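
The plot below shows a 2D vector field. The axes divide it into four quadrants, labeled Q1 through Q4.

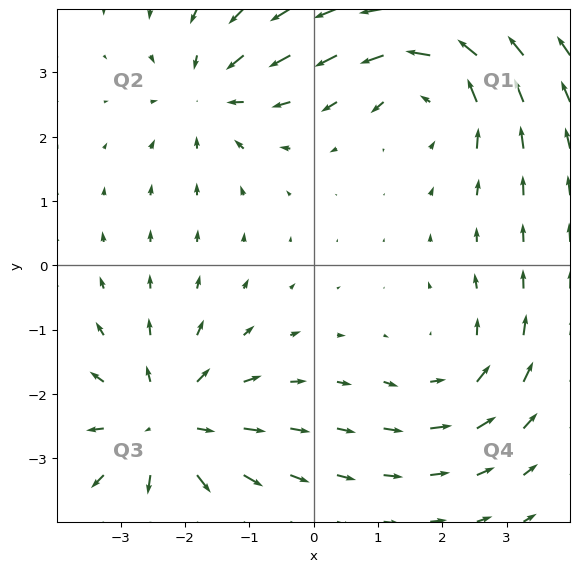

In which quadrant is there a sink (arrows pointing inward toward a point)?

The sink sits at approximately (-1.6, 2.7), which lies in quadrant Q2. The divergence there is about -4, negative as expected for a sink.

Q2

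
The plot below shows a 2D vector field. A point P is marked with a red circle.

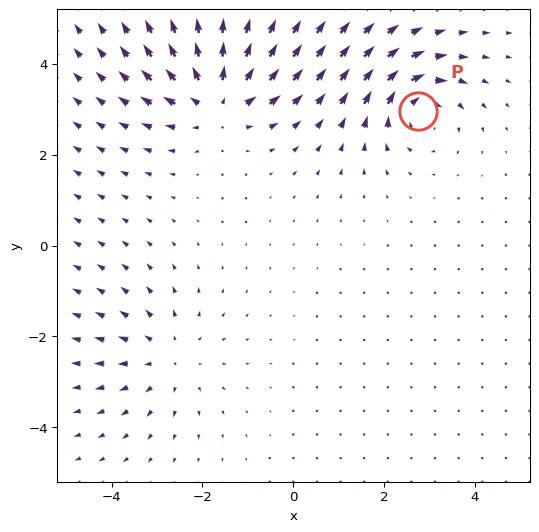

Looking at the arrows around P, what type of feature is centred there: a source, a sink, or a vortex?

At P (2.7, 3.0) the arrows circulate clockwise. Divergence ≈0, curl about -5 — near-zero divergence with nonzero curl is a vortex.

vortex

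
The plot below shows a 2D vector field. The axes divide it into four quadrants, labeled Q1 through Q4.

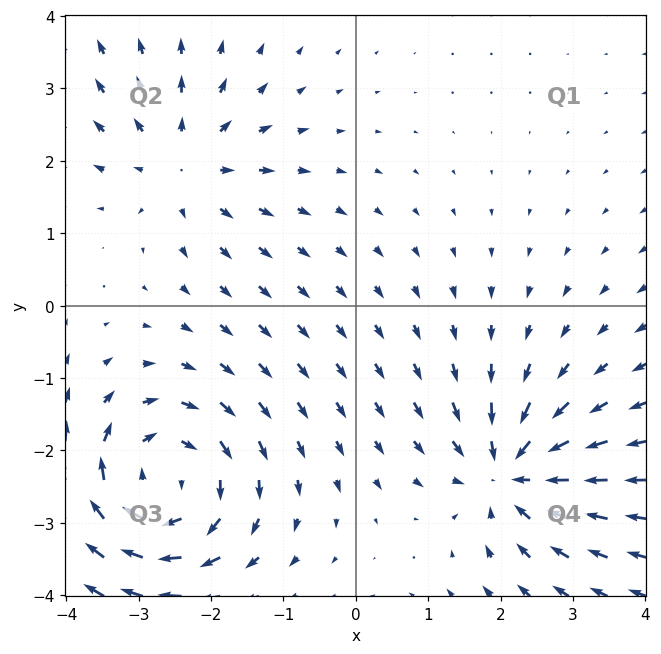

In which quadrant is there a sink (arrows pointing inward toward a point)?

Q4

The sink sits at approximately (2.1, -2.3), which lies in quadrant Q4. The divergence there is about -4, negative as expected for a sink.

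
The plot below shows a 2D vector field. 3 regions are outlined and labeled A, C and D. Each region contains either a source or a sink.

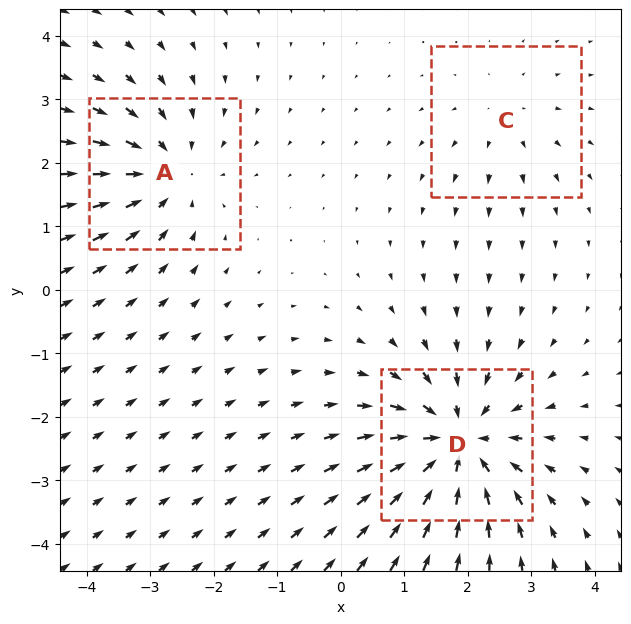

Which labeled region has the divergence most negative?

D

Divergence at each region's feature centre — A: about -4, C: about +2, D: about -5. Region D is most negative.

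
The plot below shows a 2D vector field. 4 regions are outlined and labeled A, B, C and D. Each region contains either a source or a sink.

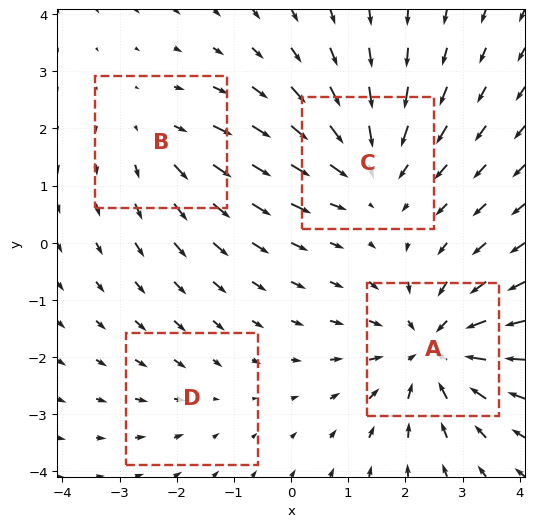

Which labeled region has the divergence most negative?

A

Divergence at each region's feature centre — A: about -6, B: about +3, C: about -4, D: about -2. Region A is most negative.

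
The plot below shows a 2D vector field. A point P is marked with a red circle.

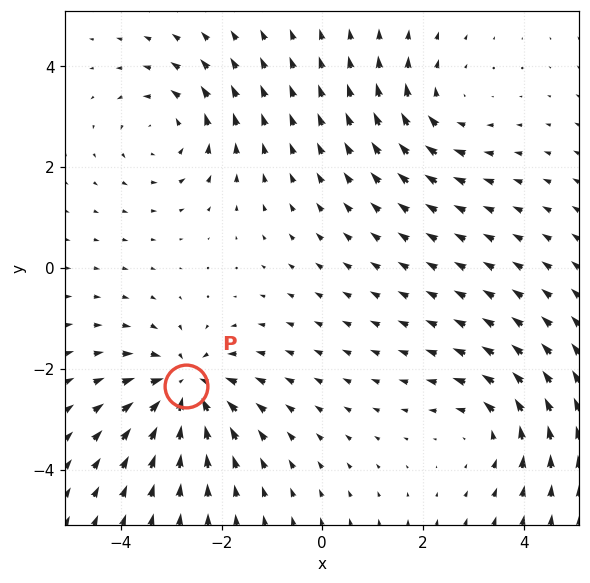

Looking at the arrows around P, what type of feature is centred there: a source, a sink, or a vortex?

At P (-2.7, -2.3) the arrows converge inward. Divergence about -5, curl ≈0 — negative divergence with near-zero curl is a sink.

sink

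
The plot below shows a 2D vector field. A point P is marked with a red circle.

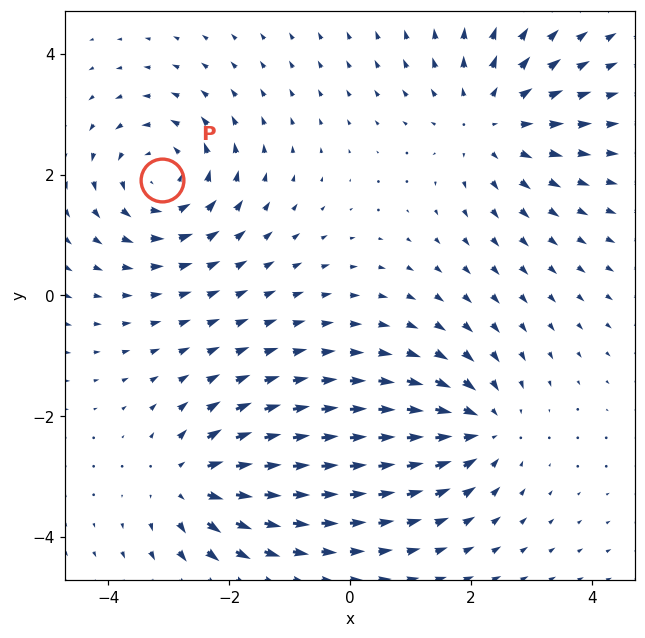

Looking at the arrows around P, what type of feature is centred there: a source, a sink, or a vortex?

vortex

At P (-3.1, 1.9) the arrows circulate counterclockwise. Divergence ≈0, curl about +5 — near-zero divergence with nonzero curl is a vortex.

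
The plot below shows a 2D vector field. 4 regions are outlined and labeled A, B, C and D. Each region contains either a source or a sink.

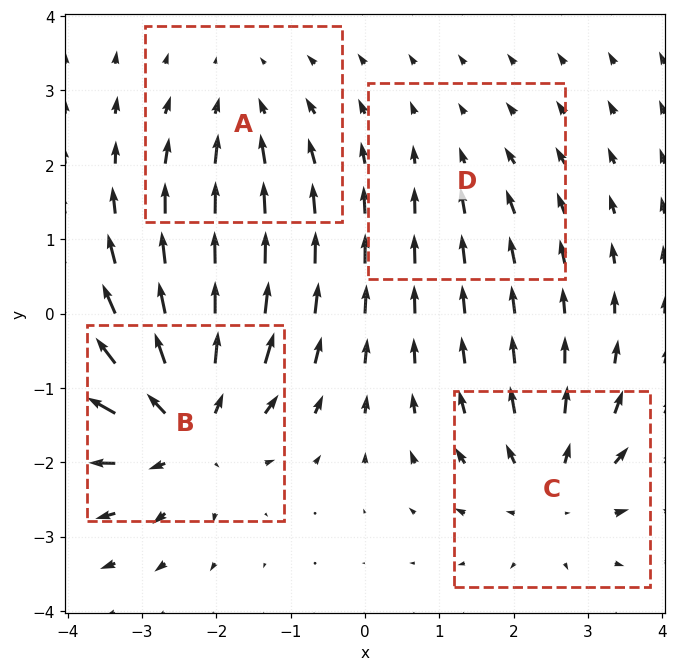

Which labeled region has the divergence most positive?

Divergence at each region's feature centre — A: about -3, B: about +7, C: about +5, D: about -2. Region B is most positive.

B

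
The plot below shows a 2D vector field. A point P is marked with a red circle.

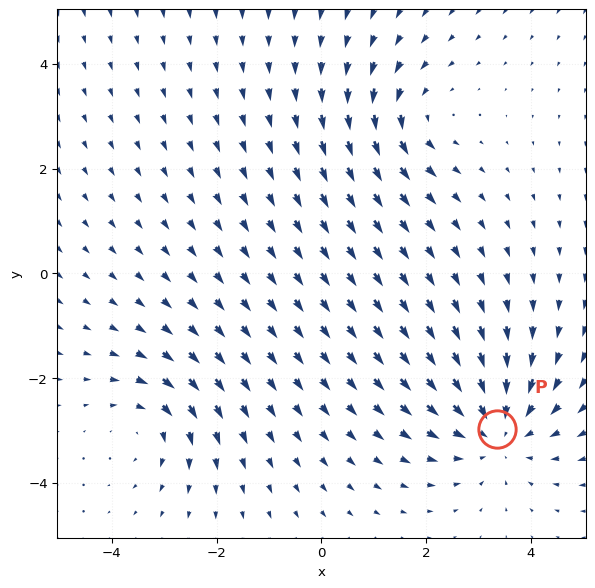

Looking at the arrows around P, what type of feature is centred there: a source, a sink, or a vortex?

sink

At P (3.4, -3.0) the arrows converge inward. Divergence about -4, curl ≈0 — negative divergence with near-zero curl is a sink.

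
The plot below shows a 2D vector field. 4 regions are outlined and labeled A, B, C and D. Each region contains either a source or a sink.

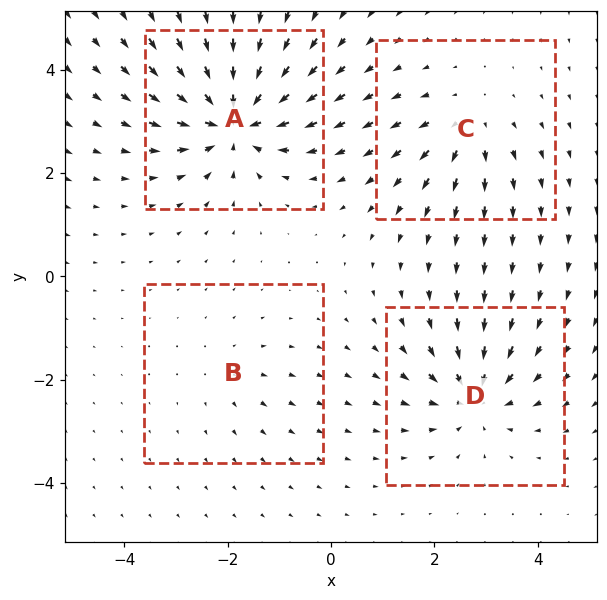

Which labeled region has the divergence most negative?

A

Divergence at each region's feature centre — A: about -8, B: about +2, C: about +4, D: about -5. Region A is most negative.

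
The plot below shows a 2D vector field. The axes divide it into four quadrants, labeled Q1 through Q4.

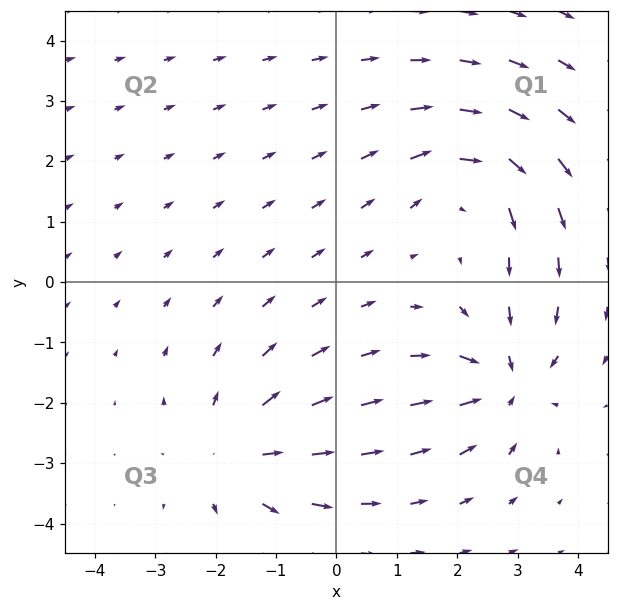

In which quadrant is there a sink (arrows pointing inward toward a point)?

Q4

The sink sits at approximately (2.8, -1.6), which lies in quadrant Q4. The divergence there is about -5, negative as expected for a sink.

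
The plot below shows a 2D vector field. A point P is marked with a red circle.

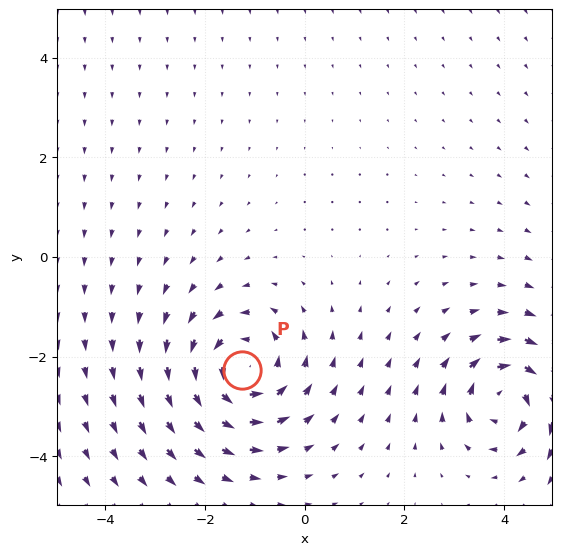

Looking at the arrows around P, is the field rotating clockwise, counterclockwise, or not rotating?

counterclockwise

Near P at (-1.3, -2.3) the arrows circulate counterclockwise. The curl (z-component) there is about +4; positive curl means counterclockwise rotation.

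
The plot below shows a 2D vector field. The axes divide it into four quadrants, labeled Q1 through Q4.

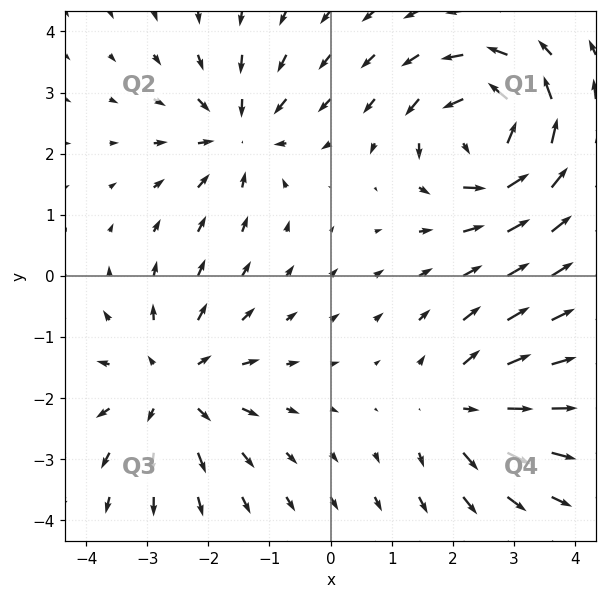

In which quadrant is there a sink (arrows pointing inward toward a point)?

The sink sits at approximately (-1.5, 2.3), which lies in quadrant Q2. The divergence there is about -4, negative as expected for a sink.

Q2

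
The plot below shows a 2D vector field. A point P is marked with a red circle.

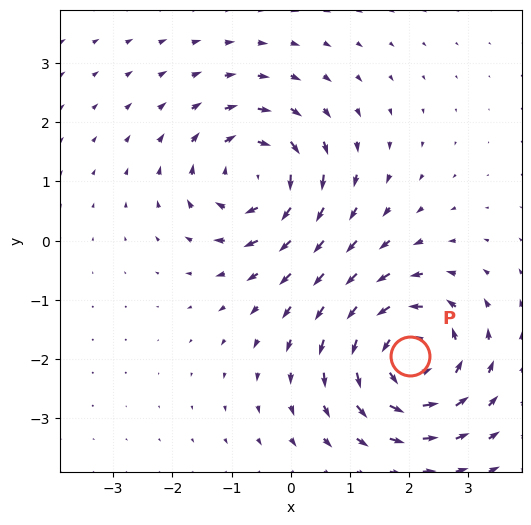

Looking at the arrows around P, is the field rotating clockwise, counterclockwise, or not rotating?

Near P at (2.0, -1.9) the arrows circulate counterclockwise. The curl (z-component) there is about +4; positive curl means counterclockwise rotation.

counterclockwise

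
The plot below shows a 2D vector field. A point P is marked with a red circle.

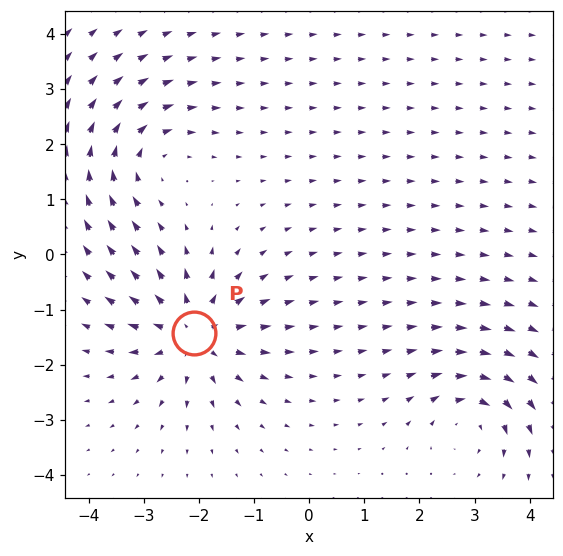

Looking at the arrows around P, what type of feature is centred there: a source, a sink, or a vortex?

At P (-2.1, -1.4) the arrows spread outward. Divergence about +5, curl ≈0 — positive divergence with near-zero curl is a source.

source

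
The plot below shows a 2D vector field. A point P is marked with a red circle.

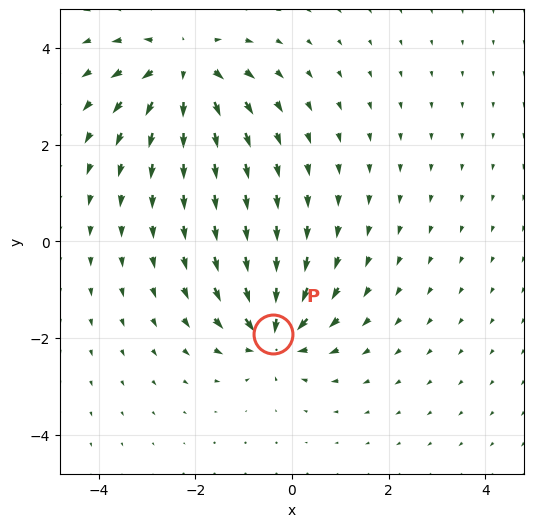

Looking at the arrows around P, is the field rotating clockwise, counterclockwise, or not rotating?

not rotating

Near P at (-0.4, -1.9) the arrows show no circulation. The curl there is ≈0.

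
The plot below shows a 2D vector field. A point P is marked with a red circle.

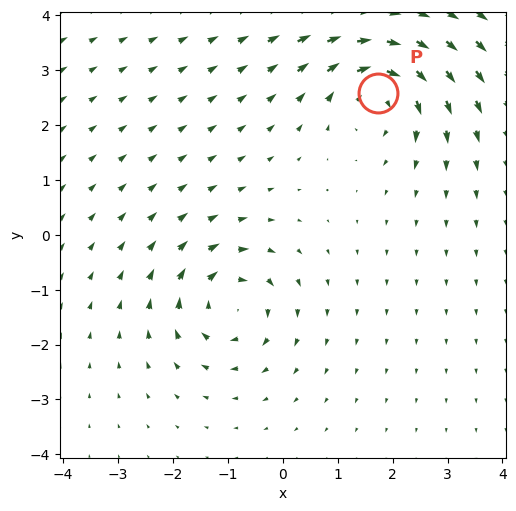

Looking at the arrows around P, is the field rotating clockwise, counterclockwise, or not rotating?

clockwise

Near P at (1.7, 2.6) the arrows circulate clockwise. The curl (z-component) there is about -6; negative curl means clockwise rotation.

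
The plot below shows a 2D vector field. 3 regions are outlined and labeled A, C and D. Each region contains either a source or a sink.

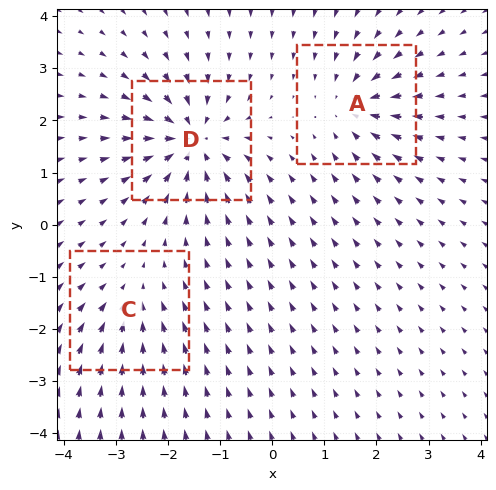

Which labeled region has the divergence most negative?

Divergence at each region's feature centre — A: about -4, C: about -3, D: about -6. Region D is most negative.

D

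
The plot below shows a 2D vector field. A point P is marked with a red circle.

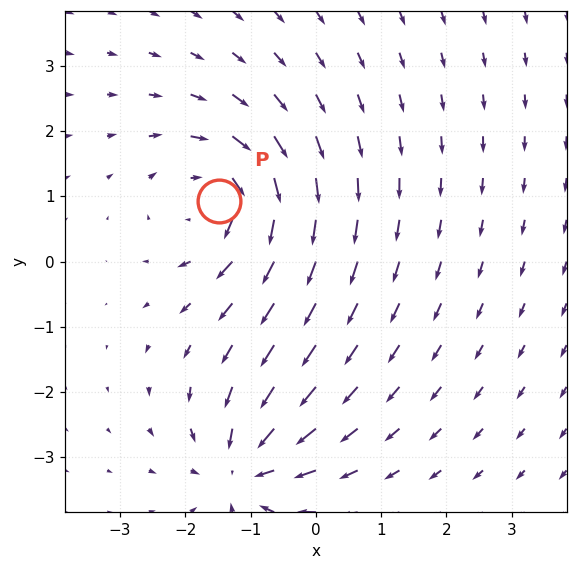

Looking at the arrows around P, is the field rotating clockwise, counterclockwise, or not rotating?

clockwise

Near P at (-1.5, 0.9) the arrows circulate clockwise. The curl (z-component) there is about -5; negative curl means clockwise rotation.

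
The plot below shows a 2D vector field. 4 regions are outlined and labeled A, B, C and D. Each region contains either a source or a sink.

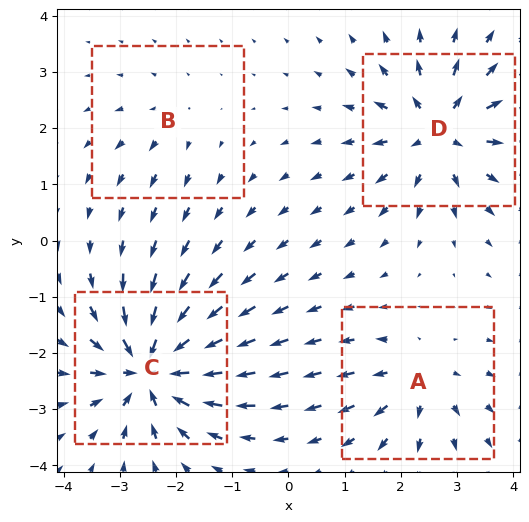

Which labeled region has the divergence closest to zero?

Divergence at each region's feature centre — A: about +4, B: about +2, C: about -8, D: about +6. Region B is closest to zero.

B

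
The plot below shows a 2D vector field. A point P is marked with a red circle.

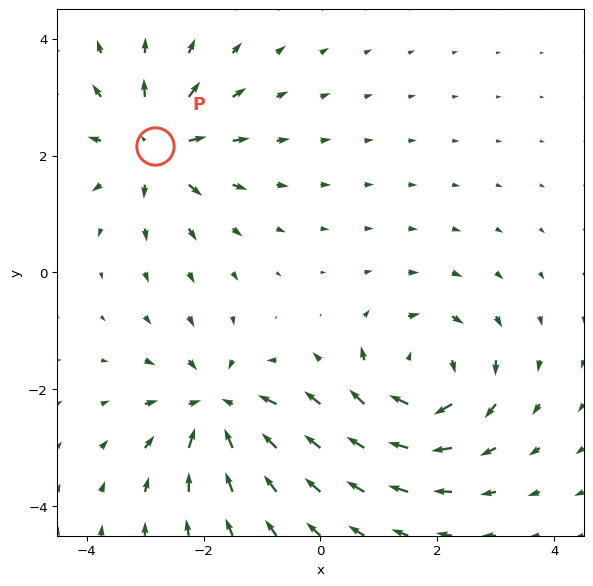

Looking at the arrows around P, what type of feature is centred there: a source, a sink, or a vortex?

source

At P (-2.8, 2.2) the arrows spread outward. Divergence about +6, curl ≈0 — positive divergence with near-zero curl is a source.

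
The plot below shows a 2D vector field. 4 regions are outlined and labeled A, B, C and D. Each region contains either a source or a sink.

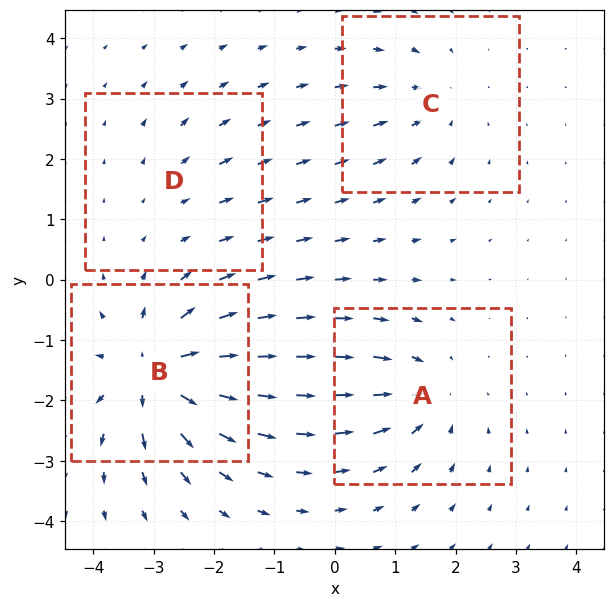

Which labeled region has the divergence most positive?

B

Divergence at each region's feature centre — A: about -5, B: about +9, C: about -4, D: about +2. Region B is most positive.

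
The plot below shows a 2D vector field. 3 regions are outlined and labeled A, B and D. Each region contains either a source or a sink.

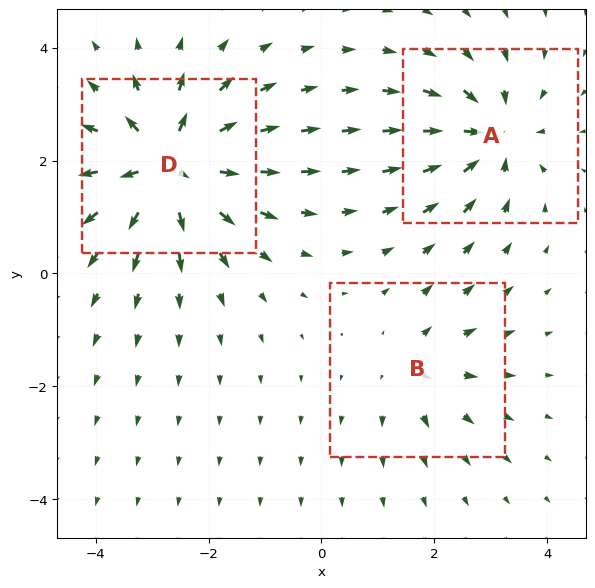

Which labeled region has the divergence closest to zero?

B

Divergence at each region's feature centre — A: about -4, B: about +2, D: about +6. Region B is closest to zero.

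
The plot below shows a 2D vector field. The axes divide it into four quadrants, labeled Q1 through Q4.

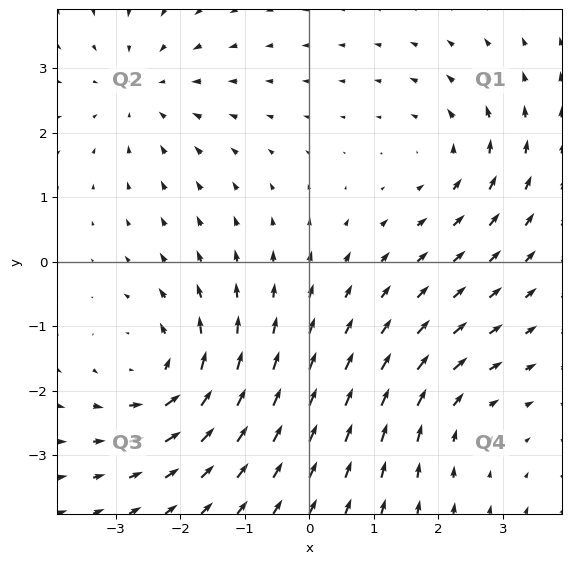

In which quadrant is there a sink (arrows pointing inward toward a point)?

Q2

The sink sits at approximately (-2.6, 2.7), which lies in quadrant Q2. The divergence there is about -3, negative as expected for a sink.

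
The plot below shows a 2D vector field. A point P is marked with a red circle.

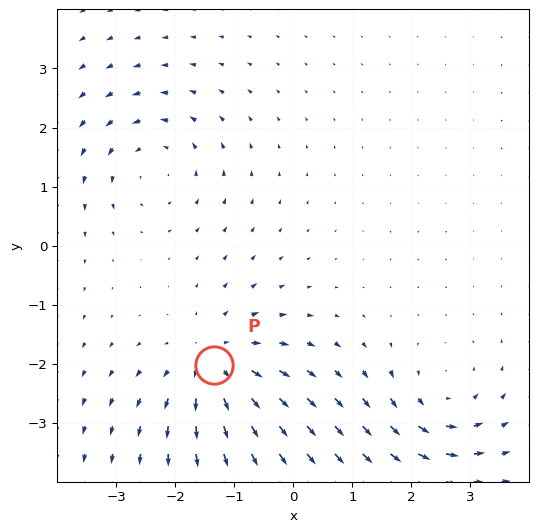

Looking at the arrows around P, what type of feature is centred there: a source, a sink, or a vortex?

source

At P (-1.3, -2.0) the arrows spread outward. Divergence about +4, curl ≈0 — positive divergence with near-zero curl is a source.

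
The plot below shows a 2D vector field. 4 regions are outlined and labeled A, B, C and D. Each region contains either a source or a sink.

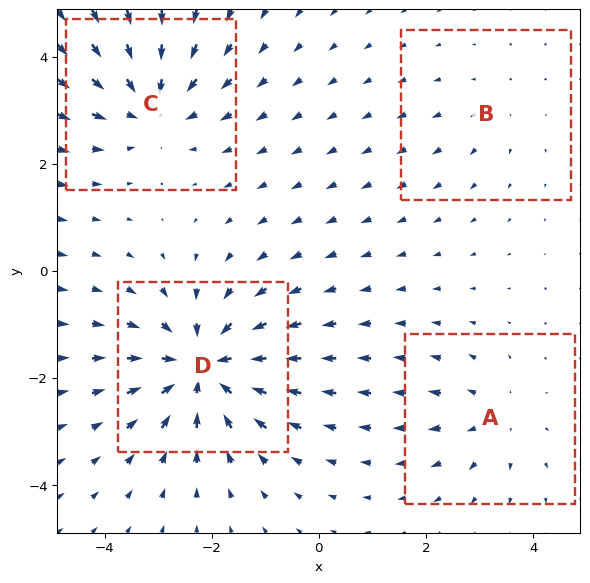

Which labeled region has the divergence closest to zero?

Divergence at each region's feature centre — A: about +3, B: about +2, C: about -5, D: about -7. Region B is closest to zero.

B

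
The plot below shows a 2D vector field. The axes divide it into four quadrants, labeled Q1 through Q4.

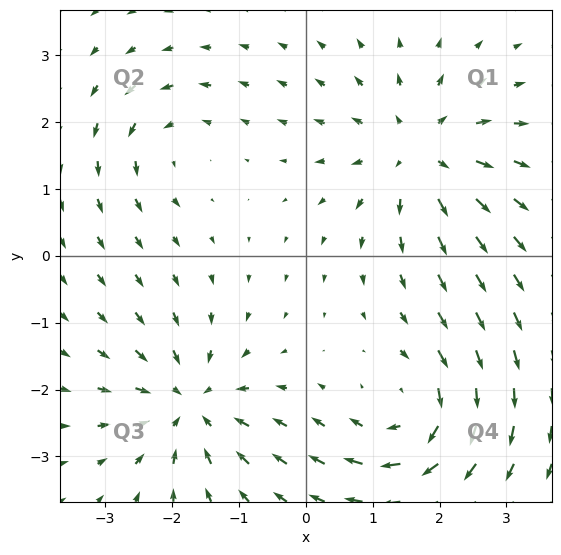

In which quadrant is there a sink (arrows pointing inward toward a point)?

Q3

The sink sits at approximately (-1.7, -2.2), which lies in quadrant Q3. The divergence there is about -5, negative as expected for a sink.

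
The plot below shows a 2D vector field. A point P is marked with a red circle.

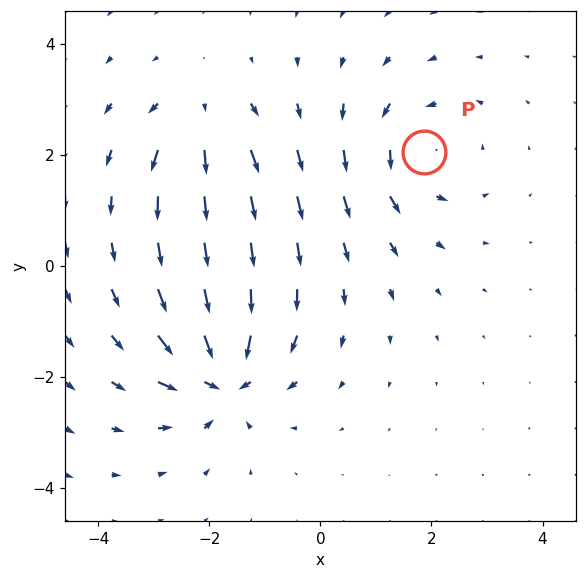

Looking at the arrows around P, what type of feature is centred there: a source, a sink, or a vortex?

vortex

At P (1.9, 2.1) the arrows circulate counterclockwise. Divergence ≈0, curl about +4 — near-zero divergence with nonzero curl is a vortex.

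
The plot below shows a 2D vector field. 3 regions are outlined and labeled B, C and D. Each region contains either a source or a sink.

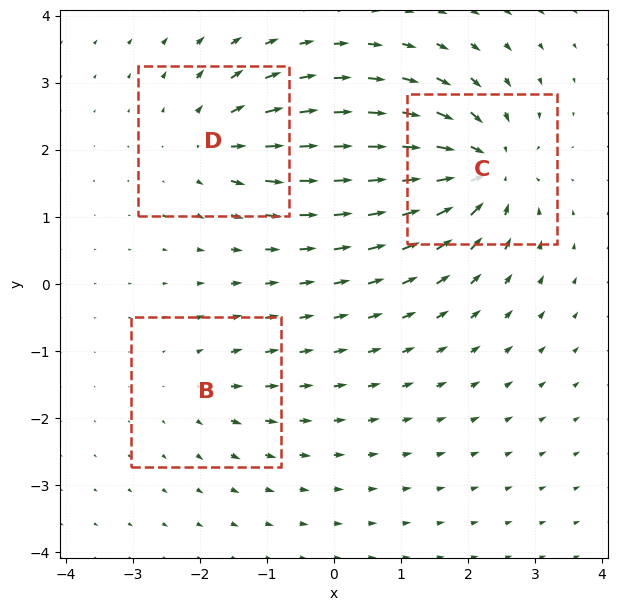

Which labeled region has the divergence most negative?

Divergence at each region's feature centre — B: about +2, C: about -6, D: about +4. Region C is most negative.

C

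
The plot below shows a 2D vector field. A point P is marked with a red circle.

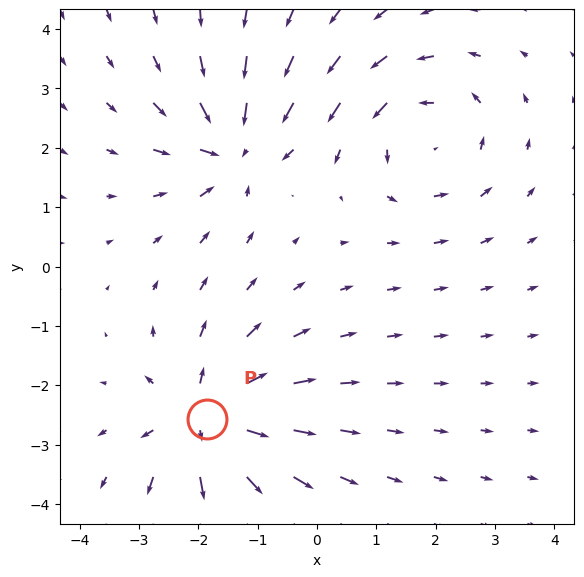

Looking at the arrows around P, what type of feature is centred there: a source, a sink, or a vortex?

At P (-1.9, -2.6) the arrows spread outward. Divergence about +6, curl ≈0 — positive divergence with near-zero curl is a source.

source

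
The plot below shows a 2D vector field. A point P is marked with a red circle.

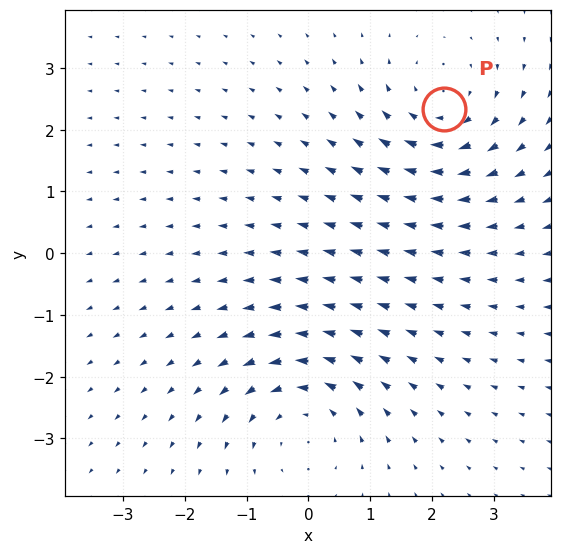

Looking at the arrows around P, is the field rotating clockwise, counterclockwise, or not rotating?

clockwise

Near P at (2.2, 2.3) the arrows circulate clockwise. The curl (z-component) there is about -3; negative curl means clockwise rotation.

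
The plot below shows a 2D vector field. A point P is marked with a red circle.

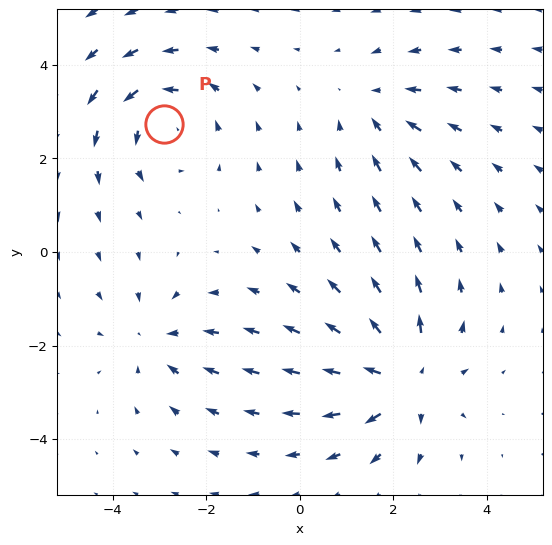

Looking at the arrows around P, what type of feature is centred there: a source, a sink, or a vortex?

At P (-2.9, 2.7) the arrows circulate counterclockwise. Divergence ≈0, curl about +3 — near-zero divergence with nonzero curl is a vortex.

vortex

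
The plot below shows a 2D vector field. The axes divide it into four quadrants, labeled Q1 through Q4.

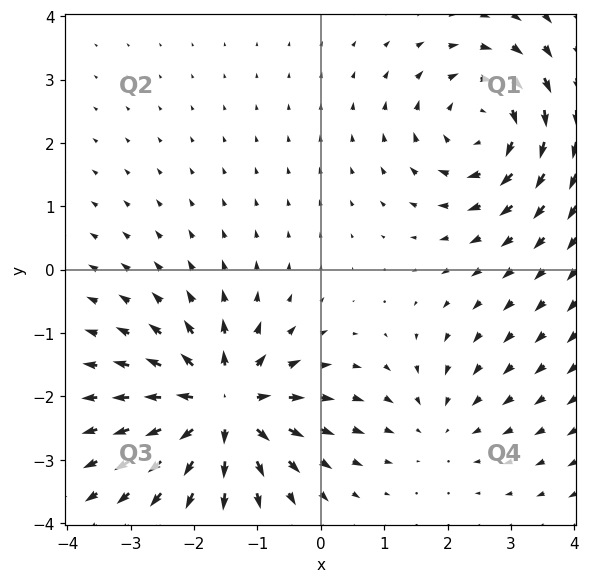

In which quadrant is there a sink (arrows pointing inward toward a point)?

Q4

The sink sits at approximately (1.8, -2.5), which lies in quadrant Q4. The divergence there is about -2, negative as expected for a sink.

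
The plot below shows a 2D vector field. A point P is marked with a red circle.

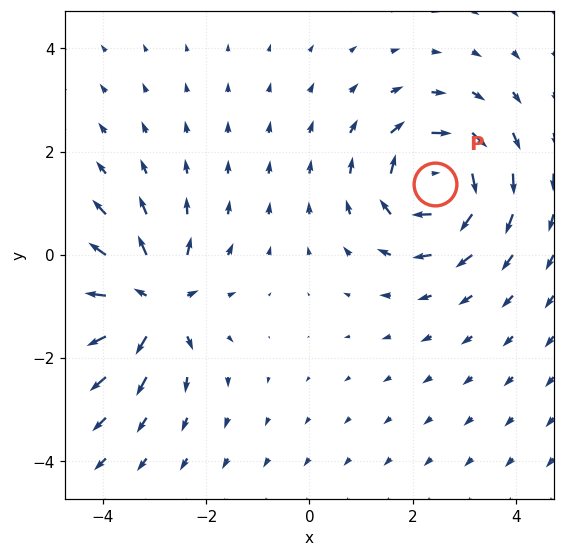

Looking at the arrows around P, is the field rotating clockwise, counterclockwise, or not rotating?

Near P at (2.4, 1.4) the arrows circulate clockwise. The curl (z-component) there is about -4; negative curl means clockwise rotation.

clockwise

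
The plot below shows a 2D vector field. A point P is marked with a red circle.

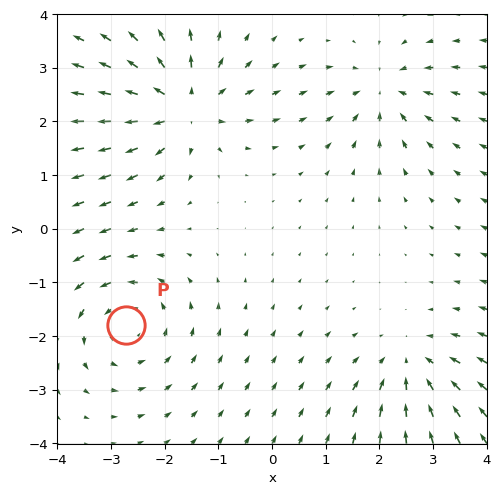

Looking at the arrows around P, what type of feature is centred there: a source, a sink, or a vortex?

vortex

At P (-2.7, -1.8) the arrows circulate counterclockwise. Divergence ≈0, curl about +4 — near-zero divergence with nonzero curl is a vortex.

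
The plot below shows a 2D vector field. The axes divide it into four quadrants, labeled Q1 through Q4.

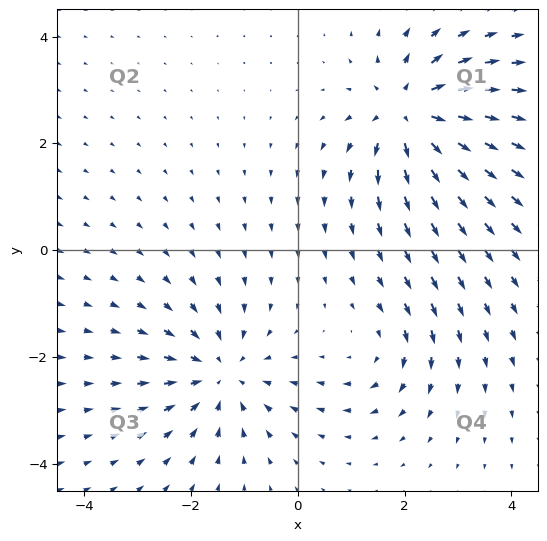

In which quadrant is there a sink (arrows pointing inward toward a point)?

The sink sits at approximately (-1.4, -2.3), which lies in quadrant Q3. The divergence there is about -4, negative as expected for a sink.

Q3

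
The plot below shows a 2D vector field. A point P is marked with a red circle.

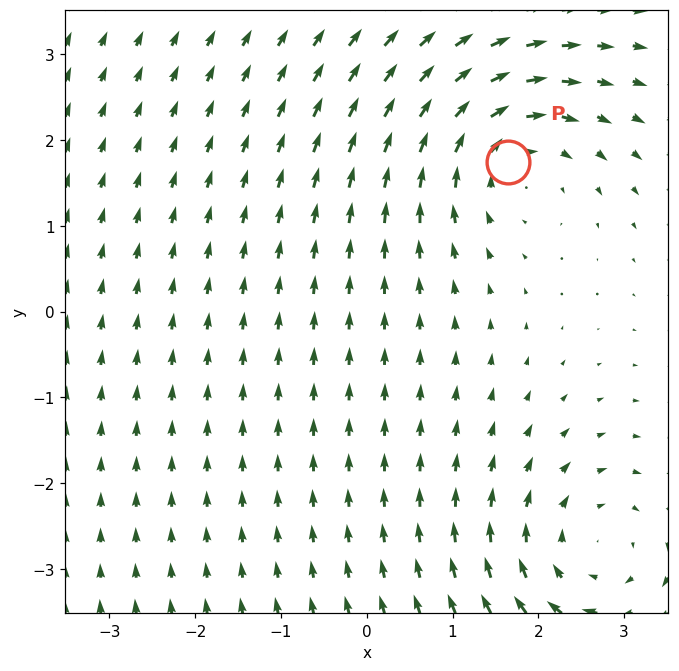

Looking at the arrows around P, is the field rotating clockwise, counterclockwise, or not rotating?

Near P at (1.6, 1.7) the arrows circulate clockwise. The curl (z-component) there is about -3; negative curl means clockwise rotation.

clockwise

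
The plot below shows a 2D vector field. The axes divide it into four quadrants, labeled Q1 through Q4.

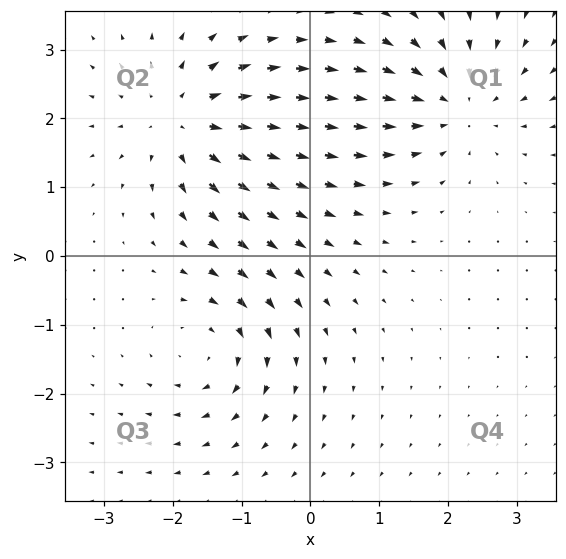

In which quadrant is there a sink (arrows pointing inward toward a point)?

The sink sits at approximately (2.1, 2.2), which lies in quadrant Q1. The divergence there is about -4, negative as expected for a sink.

Q1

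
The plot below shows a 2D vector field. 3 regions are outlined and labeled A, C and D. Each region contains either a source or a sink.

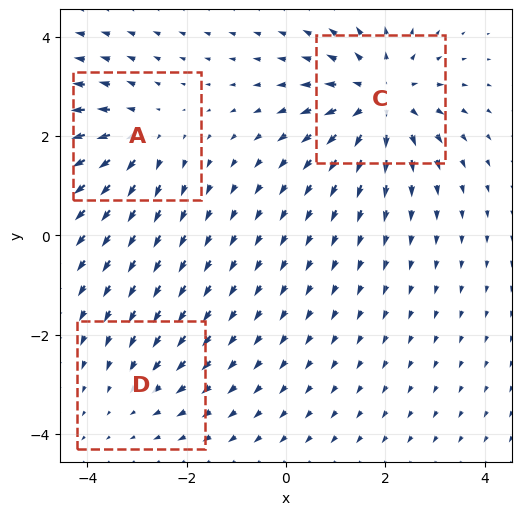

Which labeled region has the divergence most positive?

Divergence at each region's feature centre — A: about +3, C: about +5, D: about -2. Region C is most positive.

C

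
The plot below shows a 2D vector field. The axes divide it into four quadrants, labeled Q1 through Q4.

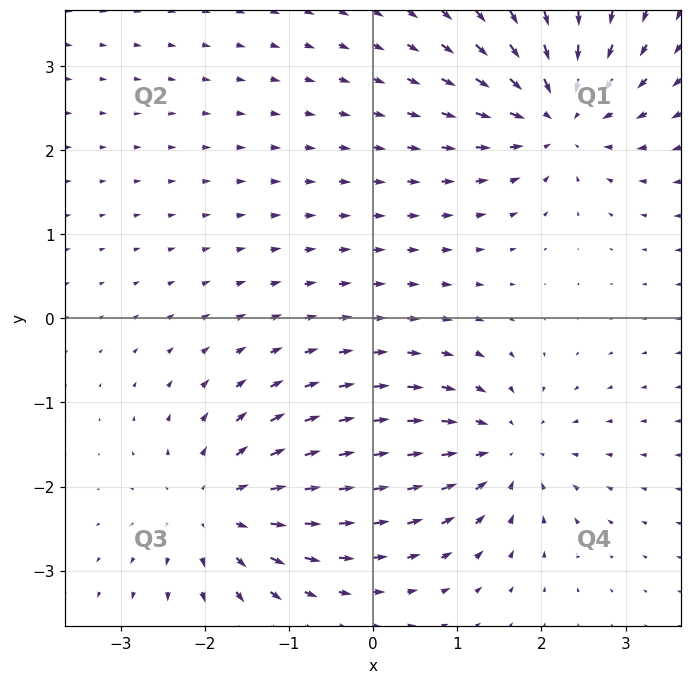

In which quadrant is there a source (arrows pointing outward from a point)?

The source sits at approximately (-1.8, -2.3), which lies in quadrant Q3. The divergence there is about +3, positive as expected for a source.

Q3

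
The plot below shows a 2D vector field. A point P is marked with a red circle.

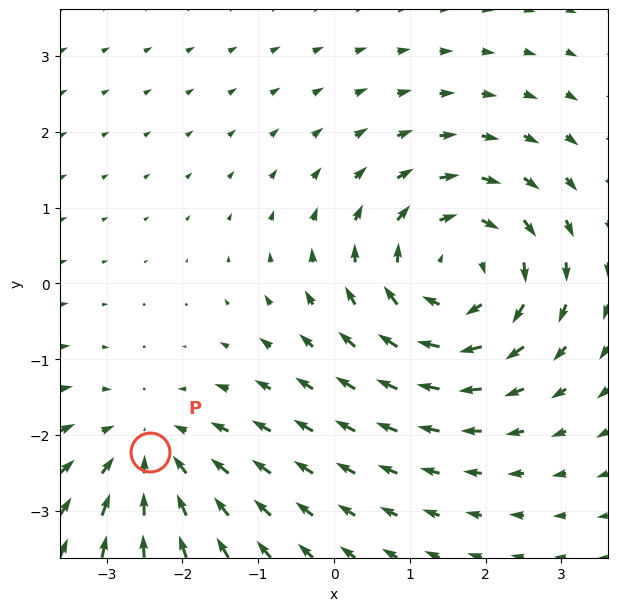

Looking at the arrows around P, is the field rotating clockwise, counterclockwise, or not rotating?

Near P at (-2.4, -2.2) the arrows show no circulation. The curl there is ≈0.

not rotating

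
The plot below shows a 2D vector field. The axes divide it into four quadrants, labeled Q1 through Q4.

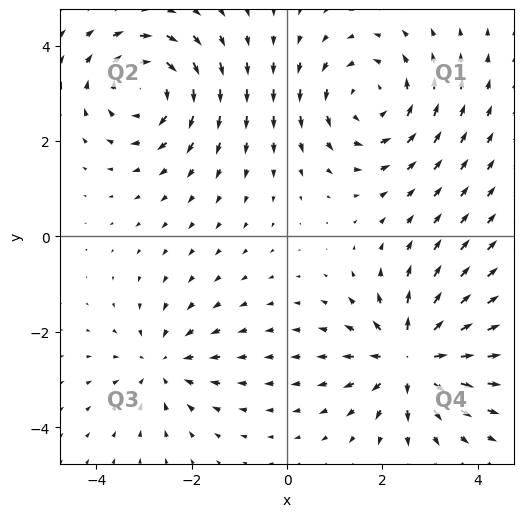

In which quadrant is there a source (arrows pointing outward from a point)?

The source sits at approximately (2.6, -2.5), which lies in quadrant Q4. The divergence there is about +6, positive as expected for a source.

Q4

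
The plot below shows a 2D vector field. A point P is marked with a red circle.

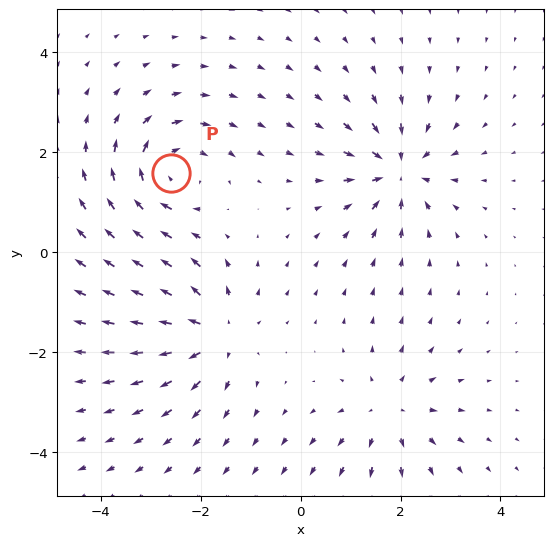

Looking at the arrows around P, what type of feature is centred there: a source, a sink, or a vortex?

At P (-2.6, 1.6) the arrows circulate clockwise. Divergence ≈0, curl about -5 — near-zero divergence with nonzero curl is a vortex.

vortex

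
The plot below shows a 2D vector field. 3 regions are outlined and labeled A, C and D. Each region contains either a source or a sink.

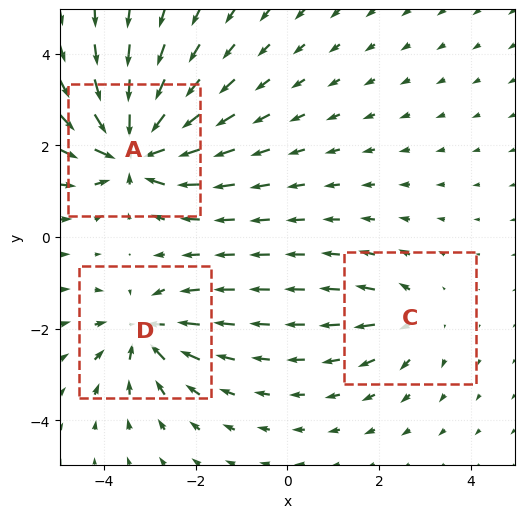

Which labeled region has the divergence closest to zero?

C

Divergence at each region's feature centre — A: about -6, C: about +3, D: about -4. Region C is closest to zero.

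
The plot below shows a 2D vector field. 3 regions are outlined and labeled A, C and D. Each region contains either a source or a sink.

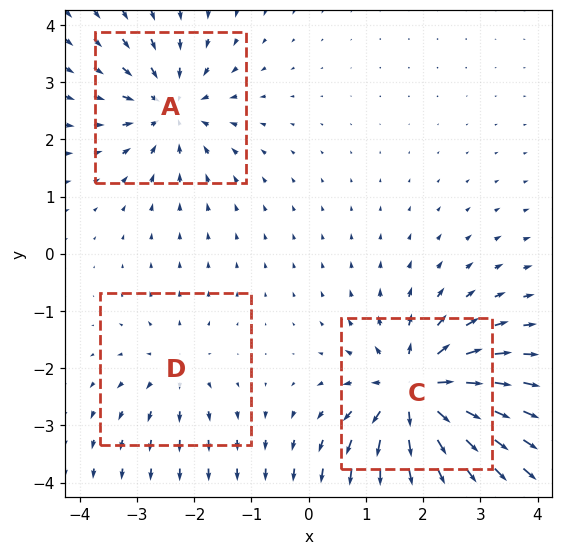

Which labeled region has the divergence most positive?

Divergence at each region's feature centre — A: about -4, C: about +6, D: about +2. Region C is most positive.

C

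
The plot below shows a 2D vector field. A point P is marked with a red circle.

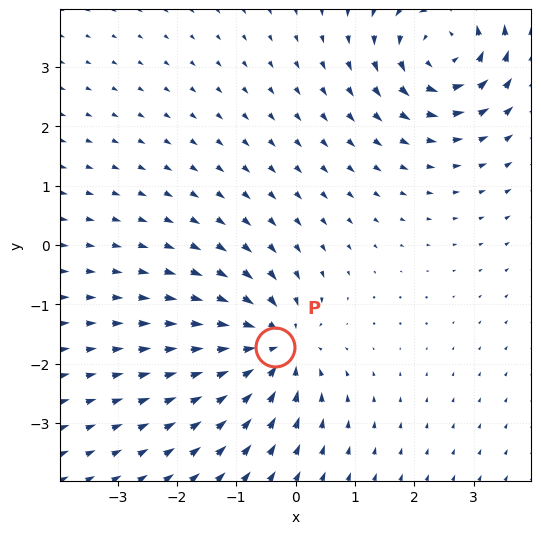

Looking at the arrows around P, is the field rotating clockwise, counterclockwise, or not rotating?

Near P at (-0.3, -1.7) the arrows show no circulation. The curl there is ≈0.

not rotating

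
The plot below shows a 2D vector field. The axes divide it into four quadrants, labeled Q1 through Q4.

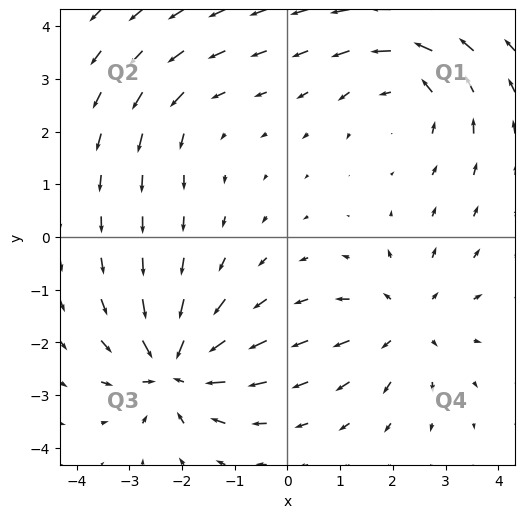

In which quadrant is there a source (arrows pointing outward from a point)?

The source sits at approximately (2.3, -1.6), which lies in quadrant Q4. The divergence there is about +3, positive as expected for a source.

Q4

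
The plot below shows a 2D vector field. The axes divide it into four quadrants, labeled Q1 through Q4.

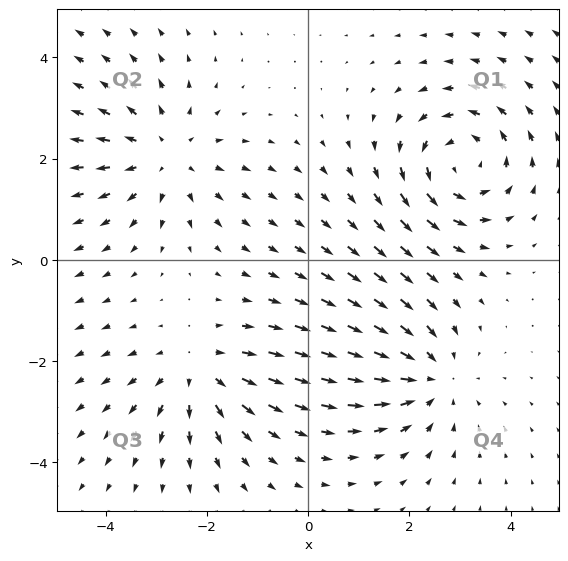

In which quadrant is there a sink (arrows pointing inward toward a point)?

The sink sits at approximately (2.4, -2.3), which lies in quadrant Q4. The divergence there is about -4, negative as expected for a sink.

Q4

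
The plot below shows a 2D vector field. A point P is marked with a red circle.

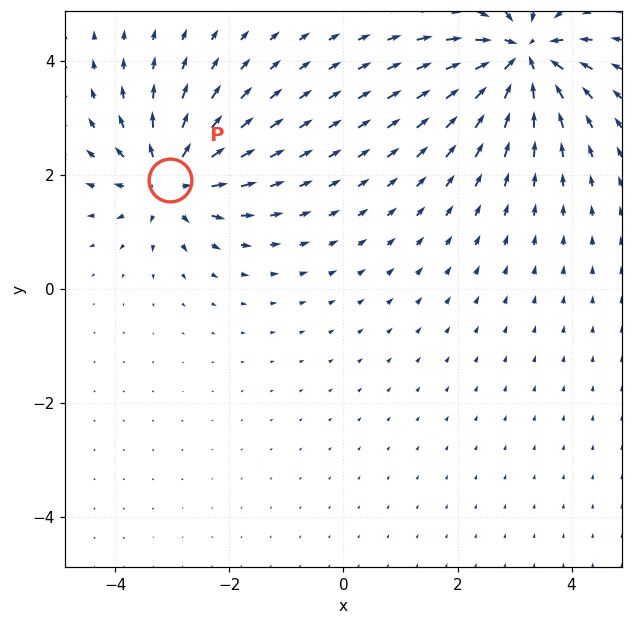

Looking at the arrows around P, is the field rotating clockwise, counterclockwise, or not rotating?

Near P at (-3.0, 1.9) the arrows show no circulation. The curl there is ≈0.

not rotating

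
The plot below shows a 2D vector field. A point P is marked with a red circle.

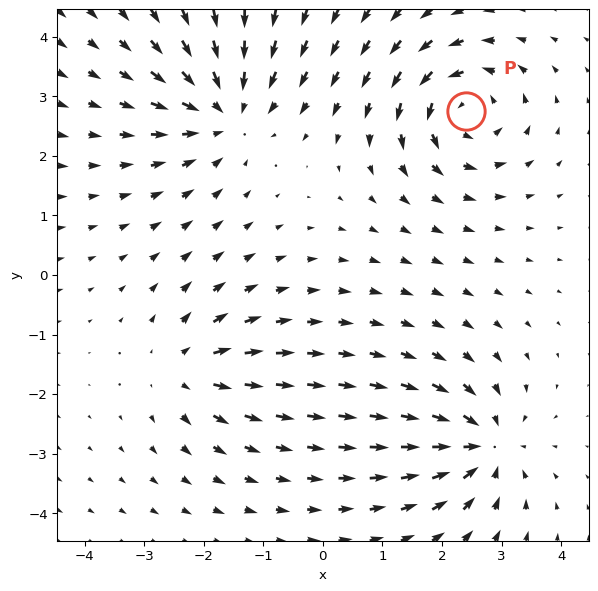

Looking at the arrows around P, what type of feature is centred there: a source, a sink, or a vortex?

vortex

At P (2.4, 2.8) the arrows circulate counterclockwise. Divergence ≈0, curl about +6 — near-zero divergence with nonzero curl is a vortex.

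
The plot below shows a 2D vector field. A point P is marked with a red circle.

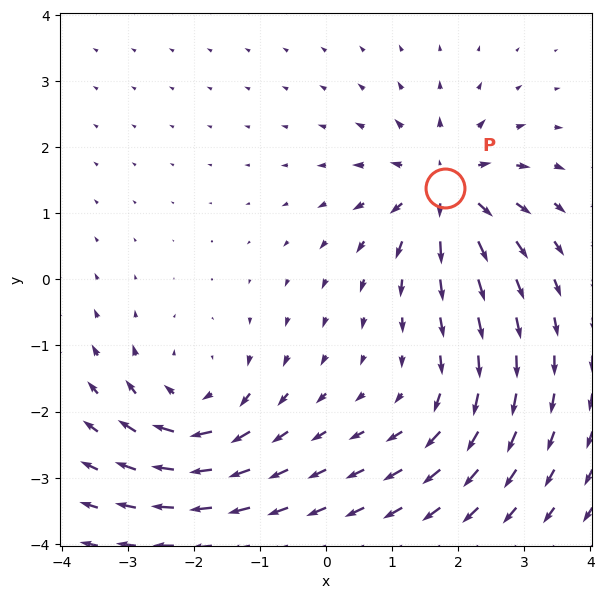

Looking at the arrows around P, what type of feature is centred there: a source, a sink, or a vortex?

At P (1.8, 1.4) the arrows spread outward. Divergence about +7, curl ≈0 — positive divergence with near-zero curl is a source.

source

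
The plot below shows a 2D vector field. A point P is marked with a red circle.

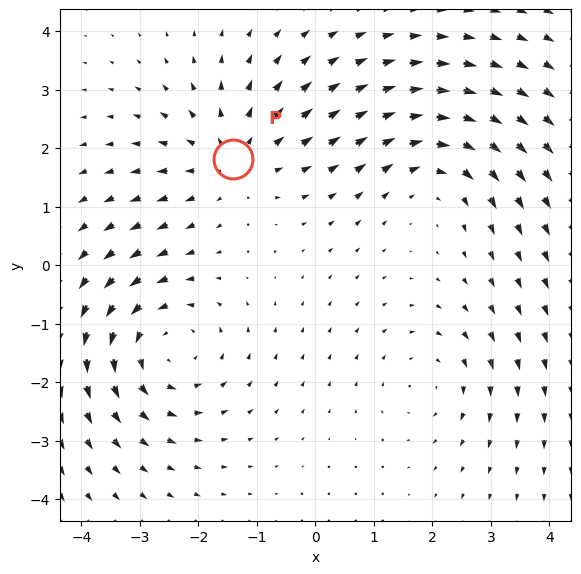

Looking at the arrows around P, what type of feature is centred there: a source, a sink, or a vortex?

At P (-1.4, 1.8) the arrows spread outward. Divergence about +3, curl ≈0 — positive divergence with near-zero curl is a source.

source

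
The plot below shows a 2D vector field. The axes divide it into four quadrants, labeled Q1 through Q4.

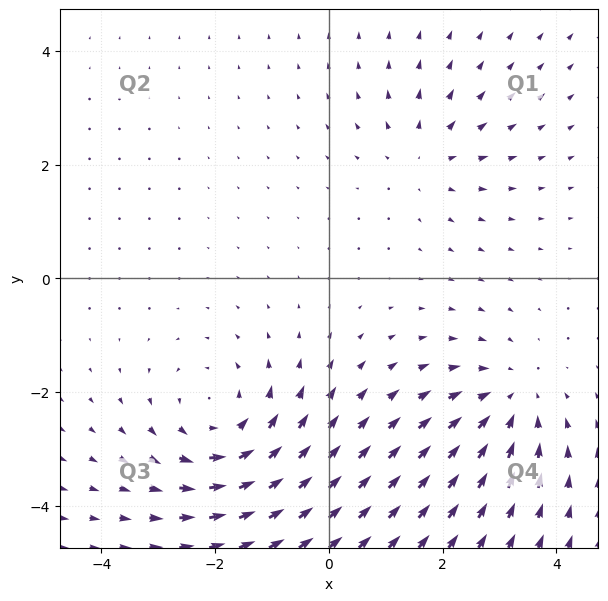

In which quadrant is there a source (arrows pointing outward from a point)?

The source sits at approximately (1.7, 2.1), which lies in quadrant Q1. The divergence there is about +3, positive as expected for a source.

Q1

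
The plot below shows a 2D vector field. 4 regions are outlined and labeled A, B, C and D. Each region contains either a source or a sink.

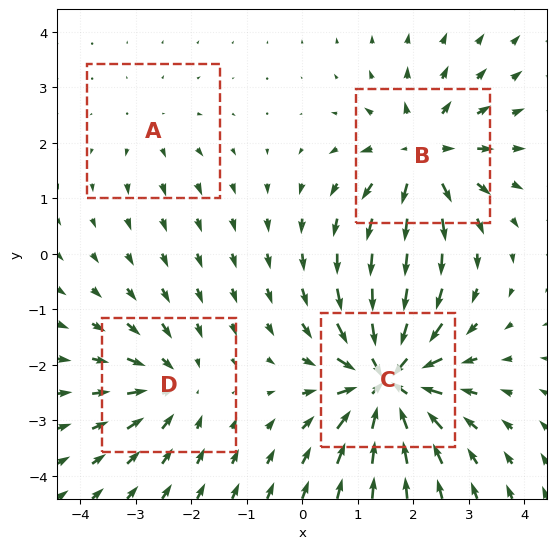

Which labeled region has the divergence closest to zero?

A

Divergence at each region's feature centre — A: about +2, B: about +6, C: about -8, D: about -4. Region A is closest to zero.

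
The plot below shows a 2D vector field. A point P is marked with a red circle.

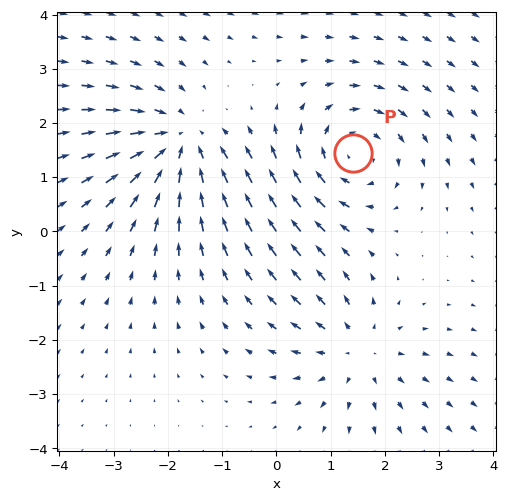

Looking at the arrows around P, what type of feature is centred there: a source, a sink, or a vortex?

At P (1.4, 1.4) the arrows circulate clockwise. Divergence ≈0, curl about -3 — near-zero divergence with nonzero curl is a vortex.

vortex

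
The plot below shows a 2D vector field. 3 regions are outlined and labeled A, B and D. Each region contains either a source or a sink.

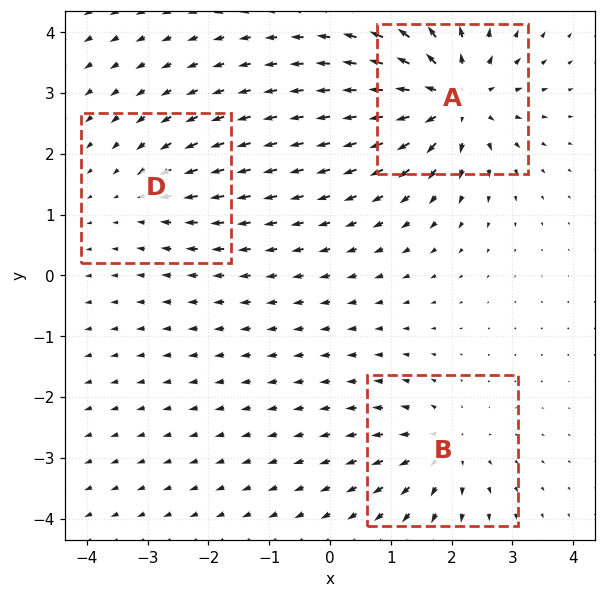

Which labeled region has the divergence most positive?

Divergence at each region's feature centre — A: about +6, B: about +4, D: about -2. Region A is most positive.

A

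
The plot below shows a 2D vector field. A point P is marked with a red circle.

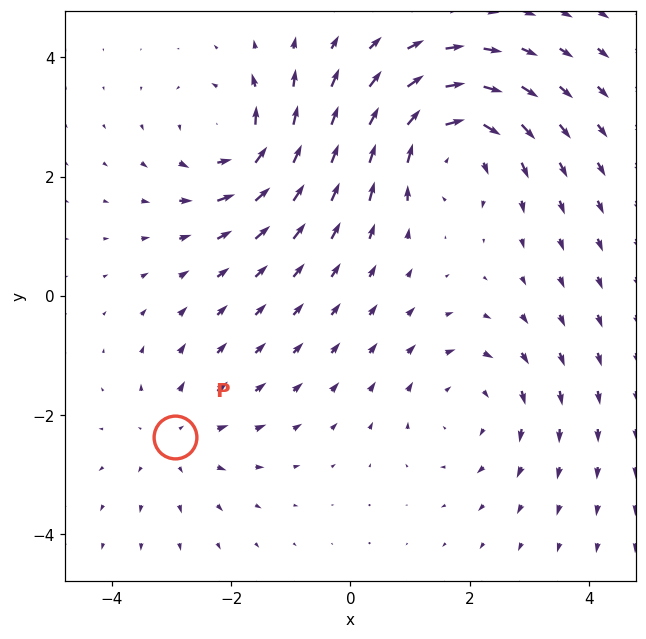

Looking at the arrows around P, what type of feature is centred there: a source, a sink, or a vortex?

At P (-2.9, -2.4) the arrows spread outward. Divergence about +3, curl ≈0 — positive divergence with near-zero curl is a source.

source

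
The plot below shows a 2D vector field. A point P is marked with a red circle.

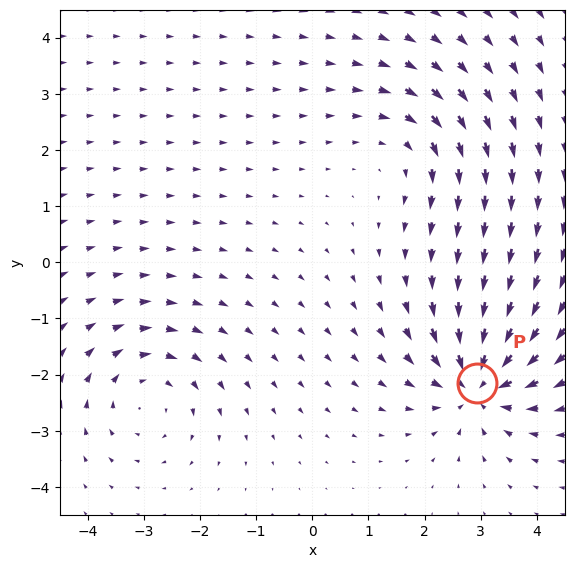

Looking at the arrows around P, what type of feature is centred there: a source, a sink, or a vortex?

sink

At P (2.9, -2.2) the arrows converge inward. Divergence about -6, curl ≈0 — negative divergence with near-zero curl is a sink.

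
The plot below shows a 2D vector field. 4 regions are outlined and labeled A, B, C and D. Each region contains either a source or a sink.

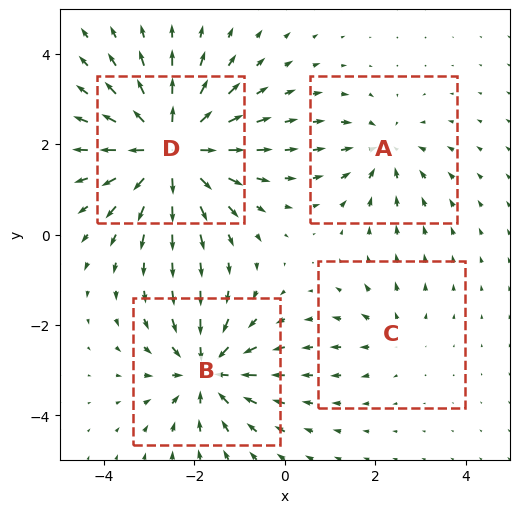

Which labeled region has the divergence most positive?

D

Divergence at each region's feature centre — A: about -4, B: about -6, C: about +2, D: about +8. Region D is most positive.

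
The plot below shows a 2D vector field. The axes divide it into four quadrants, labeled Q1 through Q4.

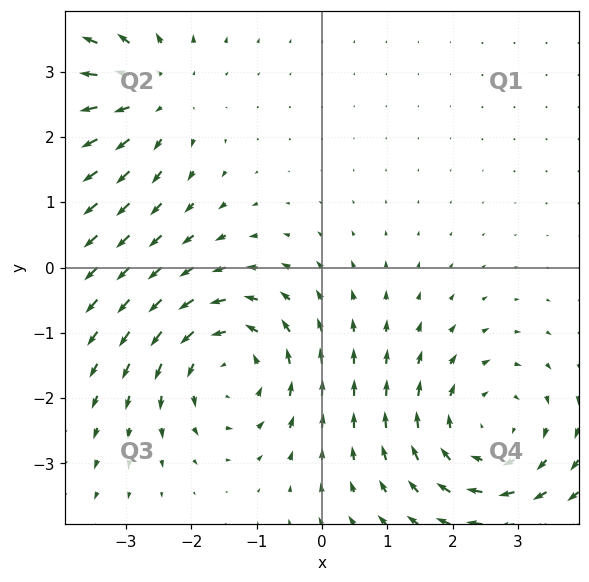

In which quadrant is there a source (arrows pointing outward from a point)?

The source sits at approximately (-2.6, 2.7), which lies in quadrant Q2. The divergence there is about +3, positive as expected for a source.

Q2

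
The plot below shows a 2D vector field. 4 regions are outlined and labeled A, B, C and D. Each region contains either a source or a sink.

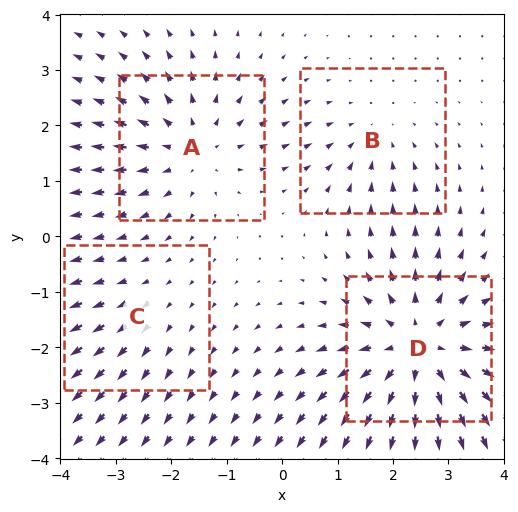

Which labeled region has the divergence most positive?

Divergence at each region's feature centre — A: about +4, B: about -2, C: about +2, D: about +6. Region D is most positive.

D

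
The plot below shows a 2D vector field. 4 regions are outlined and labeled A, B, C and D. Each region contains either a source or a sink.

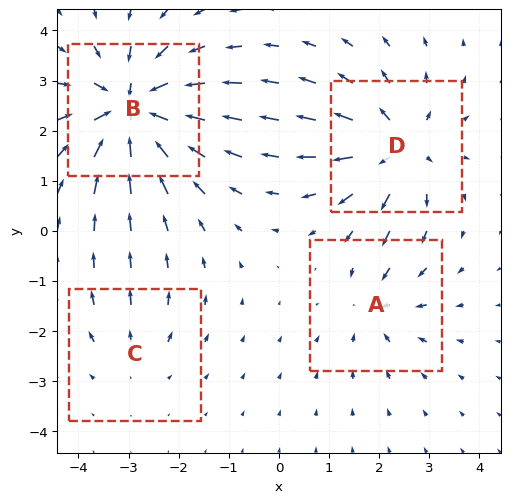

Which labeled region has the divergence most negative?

B

Divergence at each region's feature centre — A: about -3, B: about -8, C: about +2, D: about +5. Region B is most negative.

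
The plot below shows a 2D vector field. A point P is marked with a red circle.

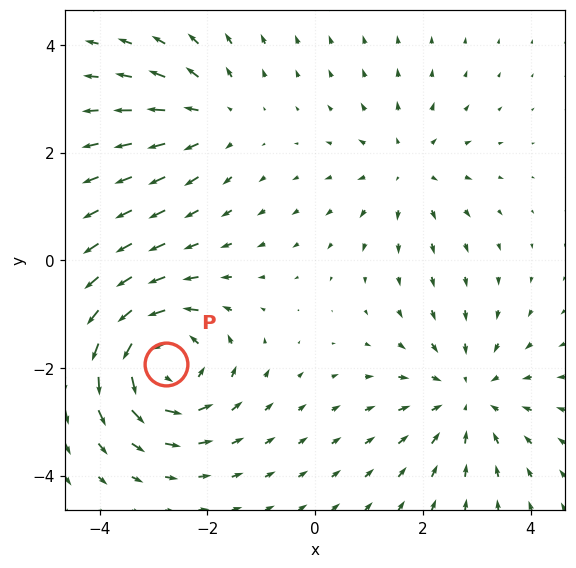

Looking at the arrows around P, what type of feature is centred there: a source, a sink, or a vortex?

At P (-2.8, -1.9) the arrows circulate counterclockwise. Divergence ≈0, curl about +6 — near-zero divergence with nonzero curl is a vortex.

vortex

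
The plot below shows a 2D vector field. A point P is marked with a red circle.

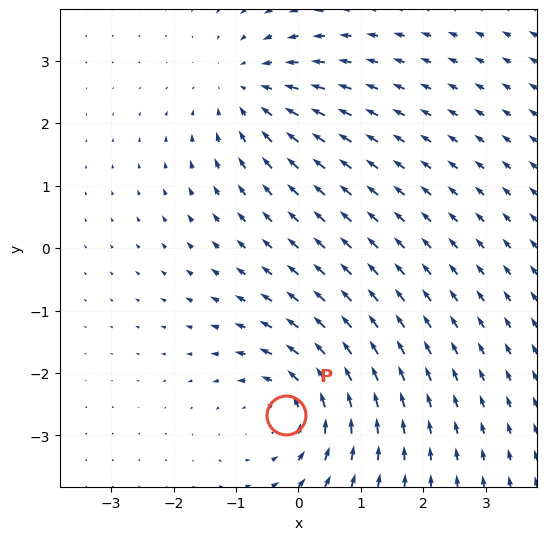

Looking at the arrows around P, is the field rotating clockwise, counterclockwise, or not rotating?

counterclockwise

Near P at (-0.2, -2.7) the arrows circulate counterclockwise. The curl (z-component) there is about +4; positive curl means counterclockwise rotation.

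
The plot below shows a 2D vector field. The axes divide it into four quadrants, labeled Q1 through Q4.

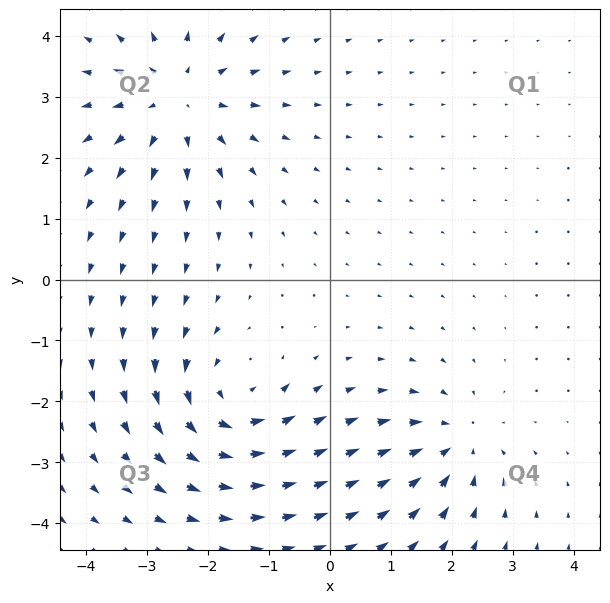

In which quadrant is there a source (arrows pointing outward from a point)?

The source sits at approximately (-2.5, 3.0), which lies in quadrant Q2. The divergence there is about +4, positive as expected for a source.

Q2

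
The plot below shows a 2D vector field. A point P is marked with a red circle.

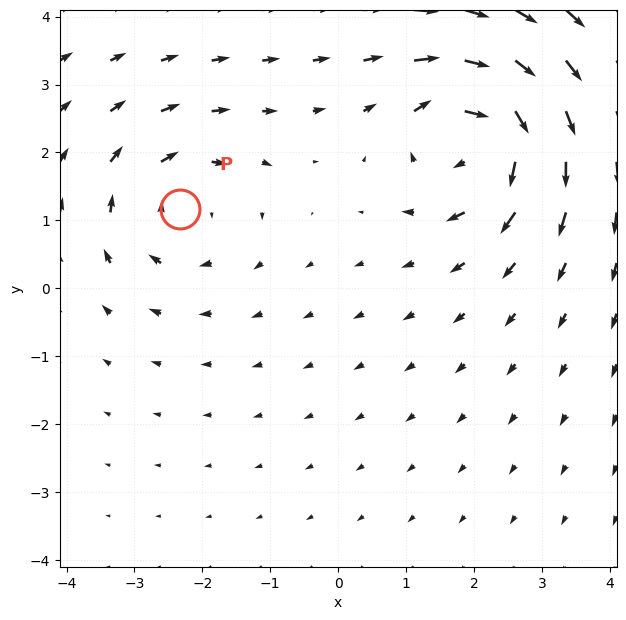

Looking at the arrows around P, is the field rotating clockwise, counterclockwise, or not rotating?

clockwise

Near P at (-2.3, 1.2) the arrows circulate clockwise. The curl (z-component) there is about -3; negative curl means clockwise rotation.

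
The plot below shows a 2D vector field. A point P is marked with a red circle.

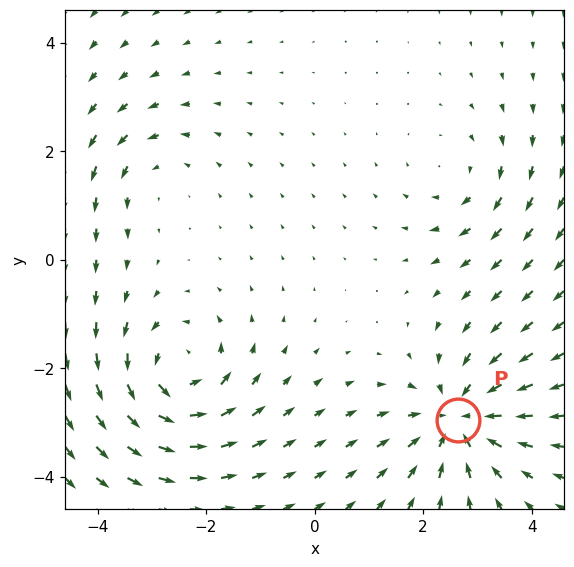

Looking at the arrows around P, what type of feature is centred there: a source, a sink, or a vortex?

At P (2.7, -2.9) the arrows converge inward. Divergence about -5, curl ≈0 — negative divergence with near-zero curl is a sink.

sink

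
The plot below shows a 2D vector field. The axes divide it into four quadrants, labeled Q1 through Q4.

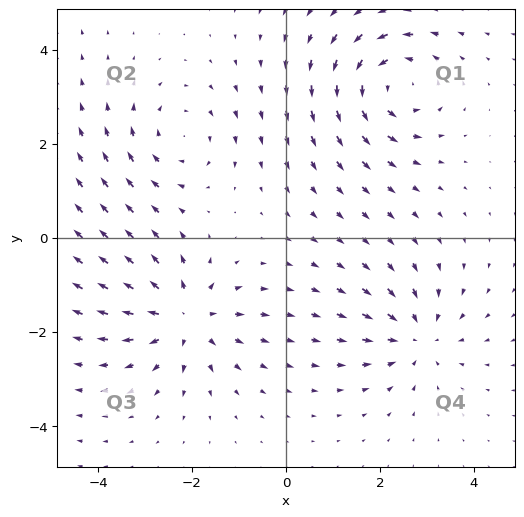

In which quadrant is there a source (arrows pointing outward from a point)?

The source sits at approximately (-2.2, -1.7), which lies in quadrant Q3. The divergence there is about +5, positive as expected for a source.

Q3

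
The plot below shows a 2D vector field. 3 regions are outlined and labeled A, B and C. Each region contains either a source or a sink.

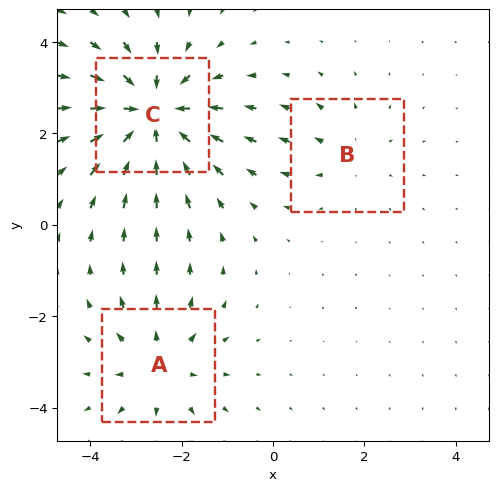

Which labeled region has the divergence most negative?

C

Divergence at each region's feature centre — A: about +3, B: about +2, C: about -5. Region C is most negative.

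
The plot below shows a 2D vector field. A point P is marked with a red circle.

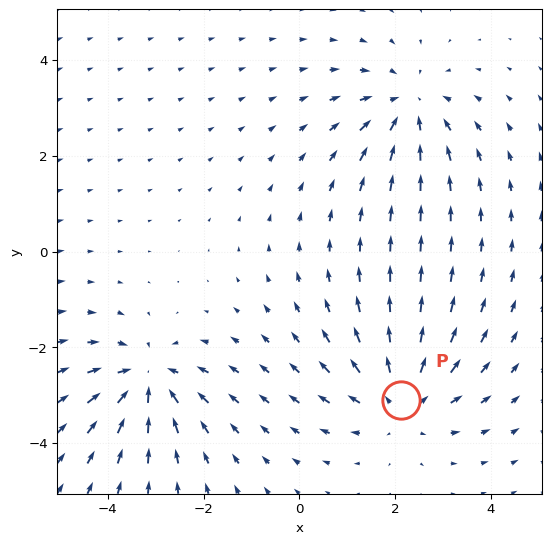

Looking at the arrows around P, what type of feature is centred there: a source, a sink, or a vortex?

source

At P (2.1, -3.1) the arrows spread outward. Divergence about +4, curl ≈0 — positive divergence with near-zero curl is a source.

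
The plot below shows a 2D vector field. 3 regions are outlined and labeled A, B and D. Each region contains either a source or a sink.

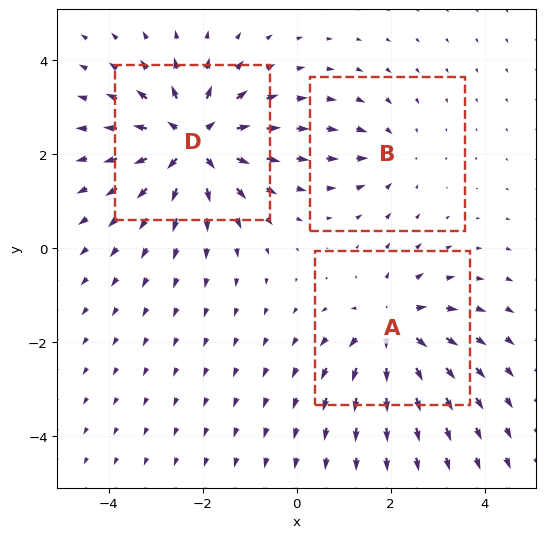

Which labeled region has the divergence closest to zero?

Divergence at each region's feature centre — A: about +4, B: about -2, D: about +5. Region B is closest to zero.

B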